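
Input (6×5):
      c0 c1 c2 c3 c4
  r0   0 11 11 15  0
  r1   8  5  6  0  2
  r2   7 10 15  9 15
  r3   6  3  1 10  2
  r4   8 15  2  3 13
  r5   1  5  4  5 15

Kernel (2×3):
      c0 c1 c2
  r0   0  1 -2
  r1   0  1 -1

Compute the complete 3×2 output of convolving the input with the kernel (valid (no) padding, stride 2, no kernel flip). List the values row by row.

Output[0,0]: The receptive field on the input at this output position is [0 11 11 / 8 5 6]. Elementwise product with the kernel and sum: 11·1 + 11·-2 + 5·1 + 6·-1.
Output[0,1]: The receptive field on the input at this output position is [11 15 0 / 6 0 2]. Elementwise product with the kernel and sum: 15·1 + 0·-2 + 0·1 + 2·-1.

-12 13
-18 -13
12 -33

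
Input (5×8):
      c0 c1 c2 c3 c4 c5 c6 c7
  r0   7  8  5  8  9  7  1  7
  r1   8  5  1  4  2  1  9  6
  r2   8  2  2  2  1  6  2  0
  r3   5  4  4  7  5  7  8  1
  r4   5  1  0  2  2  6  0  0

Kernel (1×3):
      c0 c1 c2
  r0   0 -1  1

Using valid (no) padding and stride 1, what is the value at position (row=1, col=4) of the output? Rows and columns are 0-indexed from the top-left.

8

The receptive field on the input at this output position is [2 1 9]. Elementwise product with the kernel and sum: 1·-1 + 9·1.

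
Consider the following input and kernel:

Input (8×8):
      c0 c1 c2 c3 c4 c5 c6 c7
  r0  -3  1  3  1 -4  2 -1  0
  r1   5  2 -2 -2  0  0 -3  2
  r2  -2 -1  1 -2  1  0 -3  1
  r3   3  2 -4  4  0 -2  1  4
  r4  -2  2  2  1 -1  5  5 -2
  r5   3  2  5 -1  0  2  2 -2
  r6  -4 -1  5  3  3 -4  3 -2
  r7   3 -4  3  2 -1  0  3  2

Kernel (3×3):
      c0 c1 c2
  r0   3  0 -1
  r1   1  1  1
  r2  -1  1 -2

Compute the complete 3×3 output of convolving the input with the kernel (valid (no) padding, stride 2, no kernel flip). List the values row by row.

-8 4 -9
-6 3 1
-5 3 -17

Output[0,0]: The receptive field on the input at this output position is [-3 1 3 / 5 2 -2 / -2 -1 1]. Elementwise product with the kernel and sum: -3·3 + 3·-1 + 5·1 + 2·1 + -2·1 + -2·-1 + -1·1 + 1·-2.
Output[0,1]: The receptive field on the input at this output position is [3 1 -4 / -2 -2 0 / 1 -2 1]. Elementwise product with the kernel and sum: 3·3 + -4·-1 + -2·1 + -2·1 + 0·1 + 1·-1 + -2·1 + 1·-2.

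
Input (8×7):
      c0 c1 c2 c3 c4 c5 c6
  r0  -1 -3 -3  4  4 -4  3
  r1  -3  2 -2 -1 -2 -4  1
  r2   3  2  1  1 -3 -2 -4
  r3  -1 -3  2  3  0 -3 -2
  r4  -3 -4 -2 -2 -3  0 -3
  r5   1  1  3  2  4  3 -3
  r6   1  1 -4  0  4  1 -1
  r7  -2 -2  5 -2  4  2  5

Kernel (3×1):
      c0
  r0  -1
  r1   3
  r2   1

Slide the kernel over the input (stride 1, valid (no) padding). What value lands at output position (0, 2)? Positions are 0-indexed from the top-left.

The receptive field on the input at this output position is [-3 / -2 / 1]. Elementwise product with the kernel and sum: -3·-1 + -2·3 + 1·1.

-2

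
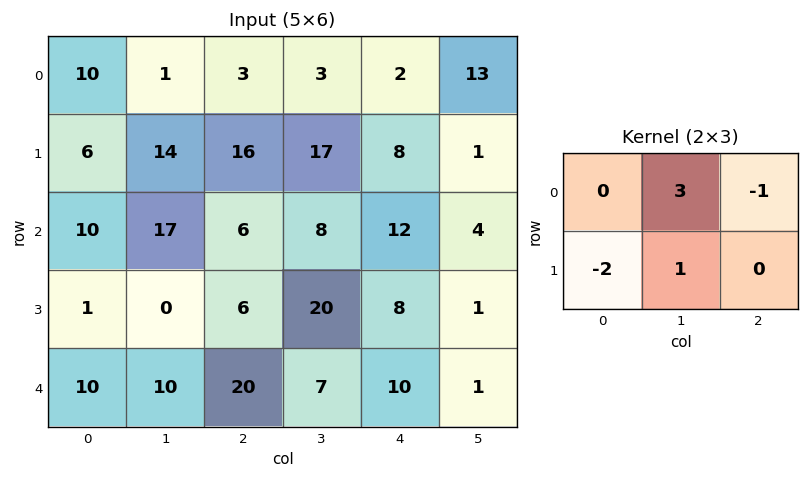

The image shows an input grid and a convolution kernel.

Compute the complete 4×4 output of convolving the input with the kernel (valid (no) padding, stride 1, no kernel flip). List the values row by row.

Output[0,0]: The receptive field on the input at this output position is [10 1 3 / 6 14 16]. Elementwise product with the kernel and sum: 1·3 + 3·-1 + 6·-2 + 14·1.

2 -6 -8 -33
23 3 39 19
43 16 20 0
-16 -2 19 19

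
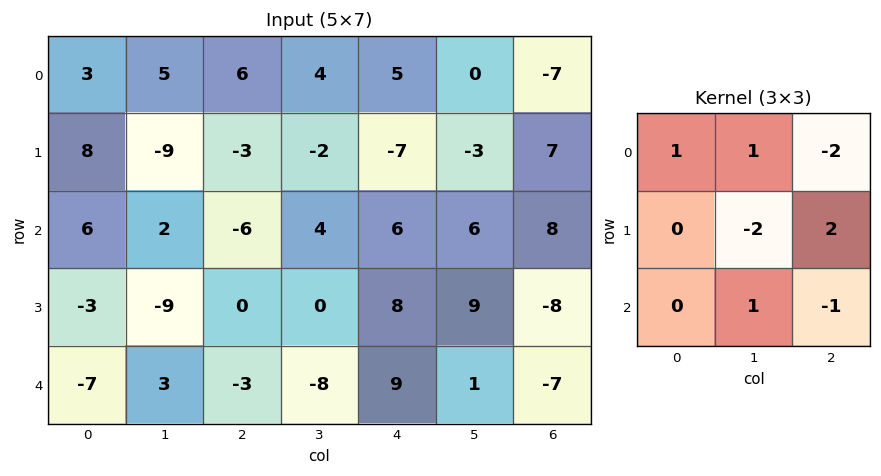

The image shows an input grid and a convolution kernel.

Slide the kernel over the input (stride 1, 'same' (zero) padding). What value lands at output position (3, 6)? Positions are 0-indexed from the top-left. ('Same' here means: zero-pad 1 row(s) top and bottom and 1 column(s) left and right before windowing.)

The receptive field on the zero-padded input at this output position is [6 8 0 / 9 -8 0 / 1 -7 0]. Elementwise product with the kernel and sum: 6·1 + 8·1 + 0·-2 + -8·-2 + 0·2 + -7·1 + 0·-1.

23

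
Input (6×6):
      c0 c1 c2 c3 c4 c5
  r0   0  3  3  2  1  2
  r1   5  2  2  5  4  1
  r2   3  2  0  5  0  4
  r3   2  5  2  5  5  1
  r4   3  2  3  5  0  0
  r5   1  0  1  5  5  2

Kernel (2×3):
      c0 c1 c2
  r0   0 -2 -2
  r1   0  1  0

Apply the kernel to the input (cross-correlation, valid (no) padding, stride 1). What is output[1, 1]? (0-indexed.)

-14

The receptive field on the input at this output position is [2 2 5 / 2 0 5]. Elementwise product with the kernel and sum: 2·-2 + 5·-2 + 0·1.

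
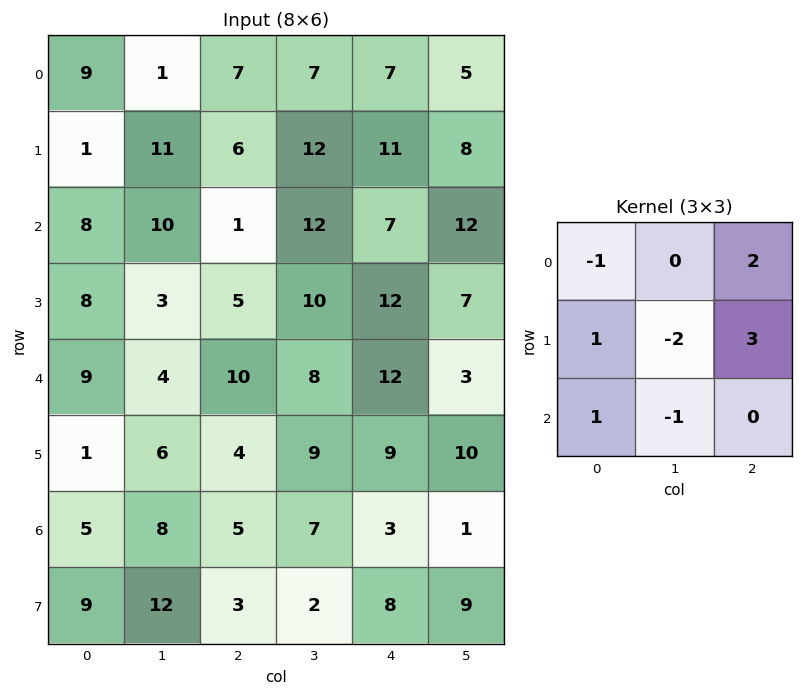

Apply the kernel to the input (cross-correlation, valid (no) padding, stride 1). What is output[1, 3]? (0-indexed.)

36

The receptive field on the input at this output position is [12 11 8 / 12 7 12 / 10 12 7]. Elementwise product with the kernel and sum: 12·-1 + 8·2 + 12·1 + 7·-2 + 12·3 + 10·1 + 12·-1.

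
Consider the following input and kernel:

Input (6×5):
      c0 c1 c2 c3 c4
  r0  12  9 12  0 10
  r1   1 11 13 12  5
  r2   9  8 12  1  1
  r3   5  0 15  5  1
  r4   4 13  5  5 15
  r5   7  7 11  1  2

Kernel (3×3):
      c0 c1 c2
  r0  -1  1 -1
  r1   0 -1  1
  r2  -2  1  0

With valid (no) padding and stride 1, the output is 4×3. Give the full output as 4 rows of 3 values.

Output[0,0]: The receptive field on the input at this output position is [12 9 12 / 1 11 13 / 9 8 12]. Elementwise product with the kernel and sum: 12·-1 + 9·1 + 12·-1 + 11·-1 + 13·1 + 9·-2 + 8·1.
Output[0,1]: The receptive field on the input at this output position is [9 12 0 / 11 13 12 / 8 12 1]. Elementwise product with the kernel and sum: 9·-1 + 12·1 + 0·-1 + 13·-1 + 12·1 + 8·-2 + 12·1.

-23 -2 -52
-9 -6 -31
7 -28 -21
-35 7 -22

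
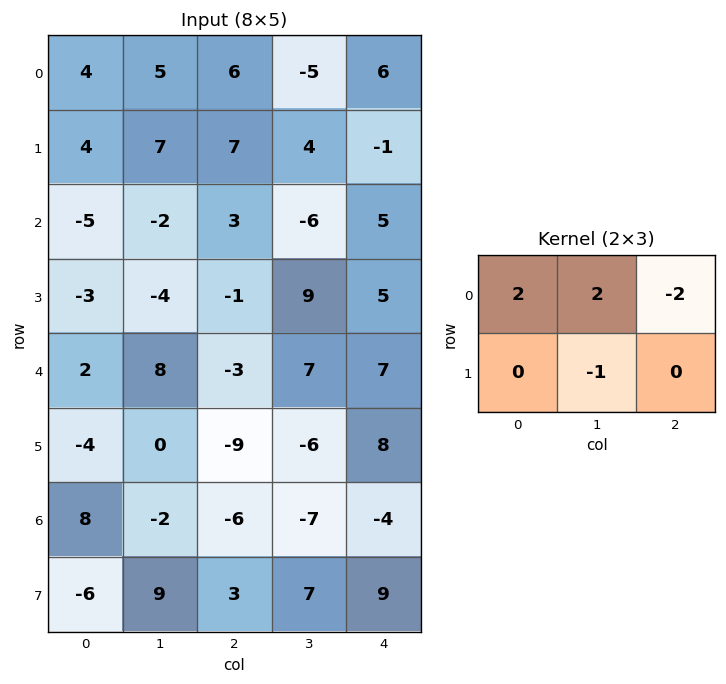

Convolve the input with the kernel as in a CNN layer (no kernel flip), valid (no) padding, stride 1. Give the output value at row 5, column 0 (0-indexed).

The receptive field on the input at this output position is [-4 0 -9 / 8 -2 -6]. Elementwise product with the kernel and sum: -4·2 + 0·2 + -9·-2 + -2·-1.

12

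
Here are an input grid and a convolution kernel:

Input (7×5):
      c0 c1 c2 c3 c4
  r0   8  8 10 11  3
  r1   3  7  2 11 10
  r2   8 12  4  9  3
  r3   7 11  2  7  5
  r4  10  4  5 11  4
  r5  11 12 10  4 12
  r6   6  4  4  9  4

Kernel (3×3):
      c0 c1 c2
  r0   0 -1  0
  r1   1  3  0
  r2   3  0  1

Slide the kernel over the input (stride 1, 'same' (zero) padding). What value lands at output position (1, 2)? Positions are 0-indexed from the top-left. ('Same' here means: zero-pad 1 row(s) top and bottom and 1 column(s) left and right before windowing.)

The receptive field on the zero-padded input at this output position is [8 10 11 / 7 2 11 / 12 4 9]. Elementwise product with the kernel and sum: 10·-1 + 7·1 + 2·3 + 12·3 + 9·1.

48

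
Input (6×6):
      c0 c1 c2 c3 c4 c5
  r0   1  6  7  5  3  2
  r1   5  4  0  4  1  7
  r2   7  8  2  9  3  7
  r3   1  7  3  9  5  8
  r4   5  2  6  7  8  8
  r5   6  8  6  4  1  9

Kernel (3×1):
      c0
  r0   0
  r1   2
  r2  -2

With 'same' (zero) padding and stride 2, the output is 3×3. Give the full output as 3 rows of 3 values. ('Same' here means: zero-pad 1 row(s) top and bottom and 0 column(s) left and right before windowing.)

-8 14 4
12 -2 -4
-2 0 14

Output[0,0]: The receptive field on the zero-padded input at this output position is [0 / 1 / 5]. Elementwise product with the kernel and sum: 1·2 + 5·-2.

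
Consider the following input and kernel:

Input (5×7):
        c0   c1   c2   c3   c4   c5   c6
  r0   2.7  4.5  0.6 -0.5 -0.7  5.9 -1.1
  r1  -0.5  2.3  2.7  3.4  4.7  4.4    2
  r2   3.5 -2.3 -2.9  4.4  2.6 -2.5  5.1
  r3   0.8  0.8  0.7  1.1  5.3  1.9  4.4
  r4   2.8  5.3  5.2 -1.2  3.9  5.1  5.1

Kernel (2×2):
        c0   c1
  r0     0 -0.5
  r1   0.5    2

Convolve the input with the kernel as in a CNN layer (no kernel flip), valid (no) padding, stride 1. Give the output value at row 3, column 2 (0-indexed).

-0.35

The receptive field on the input at this output position is [0.7 1.1 / 5.2 -1.2]. Elementwise product with the kernel and sum: 1.1·-0.5 + 5.2·0.5 + -1.2·2.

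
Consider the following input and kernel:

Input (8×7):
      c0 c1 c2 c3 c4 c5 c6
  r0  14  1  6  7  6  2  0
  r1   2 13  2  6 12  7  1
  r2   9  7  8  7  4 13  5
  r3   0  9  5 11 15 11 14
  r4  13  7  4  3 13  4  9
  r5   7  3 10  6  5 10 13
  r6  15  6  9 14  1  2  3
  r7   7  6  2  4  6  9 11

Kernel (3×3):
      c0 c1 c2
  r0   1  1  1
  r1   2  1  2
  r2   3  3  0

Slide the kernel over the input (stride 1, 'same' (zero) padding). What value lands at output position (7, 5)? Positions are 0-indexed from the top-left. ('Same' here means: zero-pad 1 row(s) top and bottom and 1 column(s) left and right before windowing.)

The receptive field on the zero-padded input at this output position is [1 2 3 / 6 9 11 / 0 0 0]. Elementwise product with the kernel and sum: 1·1 + 2·1 + 3·1 + 6·2 + 9·1 + 11·2 + 0·3 + 0·3.

49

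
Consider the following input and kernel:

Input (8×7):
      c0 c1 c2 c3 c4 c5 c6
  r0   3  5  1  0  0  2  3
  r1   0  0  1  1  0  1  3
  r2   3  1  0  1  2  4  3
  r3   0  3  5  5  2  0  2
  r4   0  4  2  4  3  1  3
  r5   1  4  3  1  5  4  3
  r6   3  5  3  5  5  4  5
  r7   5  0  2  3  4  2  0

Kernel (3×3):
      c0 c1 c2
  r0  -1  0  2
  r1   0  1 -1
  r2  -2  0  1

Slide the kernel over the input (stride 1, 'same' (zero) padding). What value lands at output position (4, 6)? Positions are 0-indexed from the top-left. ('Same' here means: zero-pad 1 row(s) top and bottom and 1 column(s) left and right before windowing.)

-5

The receptive field on the zero-padded input at this output position is [0 2 0 / 1 3 0 / 4 3 0]. Elementwise product with the kernel and sum: 0·-1 + 0·2 + 3·1 + 0·-1 + 4·-2 + 0·1.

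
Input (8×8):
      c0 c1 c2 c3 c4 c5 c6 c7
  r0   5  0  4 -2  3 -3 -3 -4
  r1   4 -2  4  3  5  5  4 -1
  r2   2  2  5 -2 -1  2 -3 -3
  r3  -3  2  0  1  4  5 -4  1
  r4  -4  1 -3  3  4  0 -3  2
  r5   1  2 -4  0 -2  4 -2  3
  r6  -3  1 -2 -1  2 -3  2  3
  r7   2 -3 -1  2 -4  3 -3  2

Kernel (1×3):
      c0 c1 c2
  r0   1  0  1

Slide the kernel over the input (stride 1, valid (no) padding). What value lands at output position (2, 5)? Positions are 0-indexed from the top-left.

The receptive field on the input at this output position is [2 -3 -3]. Elementwise product with the kernel and sum: 2·1 + -3·1.

-1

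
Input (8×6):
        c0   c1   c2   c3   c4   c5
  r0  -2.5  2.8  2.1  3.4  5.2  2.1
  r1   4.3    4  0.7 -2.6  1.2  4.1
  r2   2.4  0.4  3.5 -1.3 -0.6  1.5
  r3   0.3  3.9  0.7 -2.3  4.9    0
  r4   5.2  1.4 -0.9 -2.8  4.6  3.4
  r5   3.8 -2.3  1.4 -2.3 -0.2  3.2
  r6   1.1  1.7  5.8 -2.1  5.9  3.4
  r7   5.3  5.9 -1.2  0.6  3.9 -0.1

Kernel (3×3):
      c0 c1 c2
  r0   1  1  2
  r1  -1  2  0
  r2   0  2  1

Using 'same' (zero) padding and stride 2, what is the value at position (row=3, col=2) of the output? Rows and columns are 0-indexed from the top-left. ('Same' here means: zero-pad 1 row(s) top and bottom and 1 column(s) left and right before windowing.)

25.5

The receptive field on the zero-padded input at this output position is [-2.3 -0.2 3.2 / -2.1 5.9 3.4 / 0.6 3.9 -0.1]. Elementwise product with the kernel and sum: -2.3·1 + -0.2·1 + 3.2·2 + -2.1·-1 + 5.9·2 + 3.9·2 + -0.1·1.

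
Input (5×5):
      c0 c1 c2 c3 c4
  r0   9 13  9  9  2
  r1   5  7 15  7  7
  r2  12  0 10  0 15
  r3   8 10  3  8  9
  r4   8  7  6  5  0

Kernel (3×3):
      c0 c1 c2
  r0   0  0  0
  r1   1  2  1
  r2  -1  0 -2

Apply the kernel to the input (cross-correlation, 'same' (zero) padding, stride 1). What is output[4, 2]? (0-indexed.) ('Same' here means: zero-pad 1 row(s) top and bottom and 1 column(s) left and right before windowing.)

24

The receptive field on the zero-padded input at this output position is [10 3 8 / 7 6 5 / 0 0 0]. Elementwise product with the kernel and sum: 7·1 + 6·2 + 5·1 + 0·-1 + 0·-2.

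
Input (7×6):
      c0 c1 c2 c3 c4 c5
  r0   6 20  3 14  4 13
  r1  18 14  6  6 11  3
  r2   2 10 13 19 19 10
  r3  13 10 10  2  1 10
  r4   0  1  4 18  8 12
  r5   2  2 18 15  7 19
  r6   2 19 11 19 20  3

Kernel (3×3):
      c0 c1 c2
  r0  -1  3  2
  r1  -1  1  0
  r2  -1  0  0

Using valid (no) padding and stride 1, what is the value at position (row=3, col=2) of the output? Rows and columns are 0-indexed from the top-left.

-6

The receptive field on the input at this output position is [10 2 1 / 4 18 8 / 18 15 7]. Elementwise product with the kernel and sum: 10·-1 + 2·3 + 1·2 + 4·-1 + 18·1 + 18·-1.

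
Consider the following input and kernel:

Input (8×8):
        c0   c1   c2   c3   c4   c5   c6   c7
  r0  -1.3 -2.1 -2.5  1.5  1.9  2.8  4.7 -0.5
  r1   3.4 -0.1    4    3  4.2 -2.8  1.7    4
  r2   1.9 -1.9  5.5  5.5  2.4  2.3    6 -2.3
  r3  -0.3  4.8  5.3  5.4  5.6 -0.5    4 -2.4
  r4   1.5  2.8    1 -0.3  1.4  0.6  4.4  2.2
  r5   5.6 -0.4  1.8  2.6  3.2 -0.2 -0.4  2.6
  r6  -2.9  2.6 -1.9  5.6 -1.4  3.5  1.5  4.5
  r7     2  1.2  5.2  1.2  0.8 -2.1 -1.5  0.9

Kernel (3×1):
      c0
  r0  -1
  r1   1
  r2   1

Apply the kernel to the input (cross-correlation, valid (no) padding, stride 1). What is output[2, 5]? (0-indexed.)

The receptive field on the input at this output position is [2.3 / -0.5 / 0.6]. Elementwise product with the kernel and sum: 2.3·-1 + -0.5·1 + 0.6·1.

-2.2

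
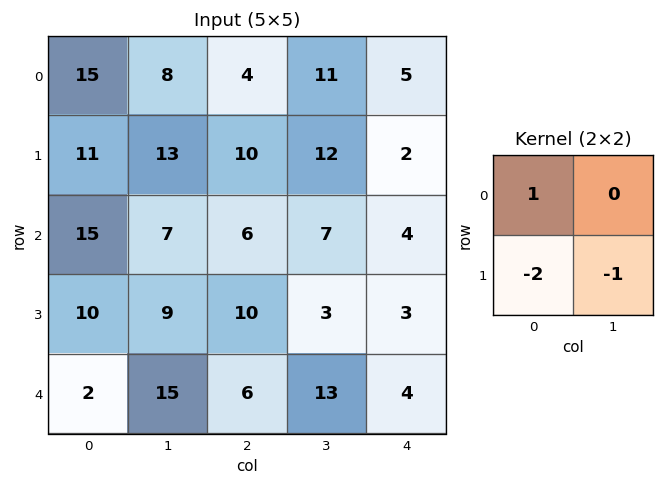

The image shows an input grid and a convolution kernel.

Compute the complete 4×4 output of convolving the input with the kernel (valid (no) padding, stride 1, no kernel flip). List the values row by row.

Output[0,0]: The receptive field on the input at this output position is [15 8 / 11 13]. Elementwise product with the kernel and sum: 15·1 + 11·-2 + 13·-1.

-20 -28 -28 -15
-26 -7 -9 -6
-14 -21 -17 -2
-9 -27 -15 -27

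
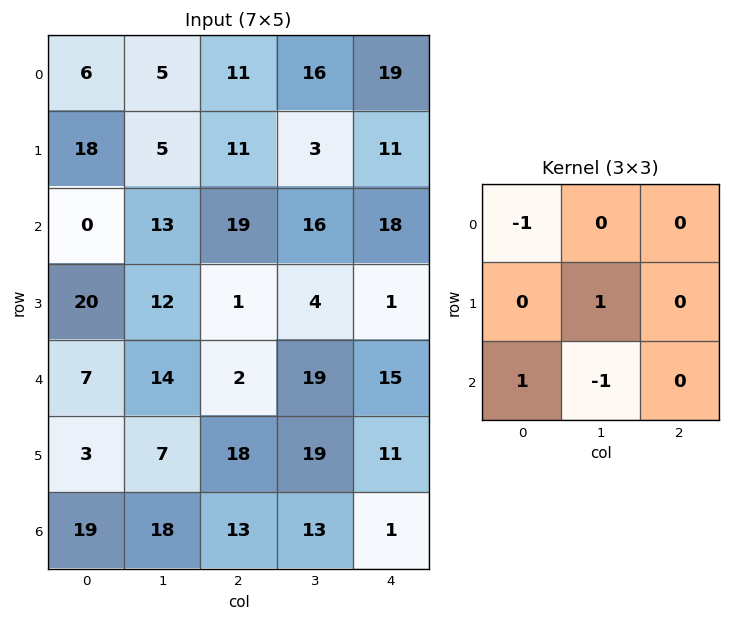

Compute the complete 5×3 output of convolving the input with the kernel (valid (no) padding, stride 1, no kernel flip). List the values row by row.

Output[0,0]: The receptive field on the input at this output position is [6 5 11 / 18 5 11 / 0 13 19]. Elementwise product with the kernel and sum: 6·-1 + 5·1 + 0·1 + 13·-1.

-14 0 -5
3 25 2
5 0 -32
-10 -21 17
1 9 17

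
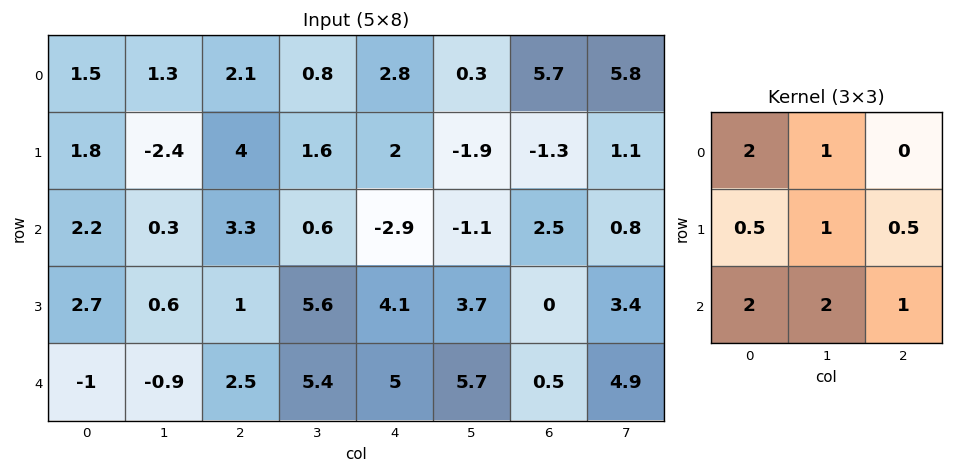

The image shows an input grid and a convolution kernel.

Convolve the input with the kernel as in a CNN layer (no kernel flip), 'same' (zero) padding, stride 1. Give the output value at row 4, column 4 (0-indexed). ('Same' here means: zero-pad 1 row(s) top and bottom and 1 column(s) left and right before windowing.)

The receptive field on the zero-padded input at this output position is [5.6 4.1 3.7 / 5.4 5 5.7 / 0 0 0]. Elementwise product with the kernel and sum: 5.6·2 + 4.1·1 + 5.4·0.5 + 5·1 + 5.7·0.5 + 0·2 + 0·2 + 0·1.

25.85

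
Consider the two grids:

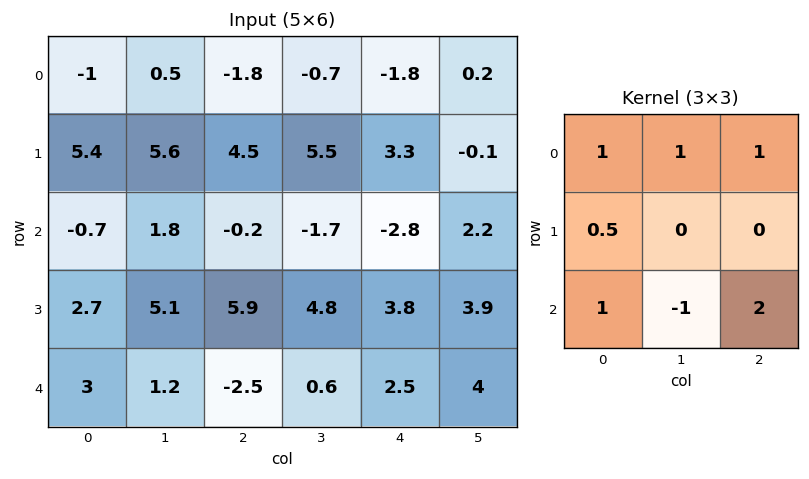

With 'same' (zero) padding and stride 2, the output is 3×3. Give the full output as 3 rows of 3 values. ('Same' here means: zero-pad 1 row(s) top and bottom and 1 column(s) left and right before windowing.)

Output[0,0]: The receptive field on the zero-padded input at this output position is [0 0 0 / 0 -1 0.5 / 0 5.4 5.6]. Elementwise product with the kernel and sum: 0·1 + 0·1 + 0·1 + 0·0.5 + 0·1 + 5.4·-1 + 5.6·2.
Output[0,1]: The receptive field on the zero-padded input at this output position is [0 0 0 / 0.5 -1.8 -0.7 / 5.6 4.5 5.5]. Elementwise product with the kernel and sum: 0·1 + 0·1 + 0·1 + 0.5·0.5 + 5.6·1 + 4.5·-1 + 5.5·2.

5.8 12.35 1.65
18.5 25.3 16.65
7.8 16.4 12.8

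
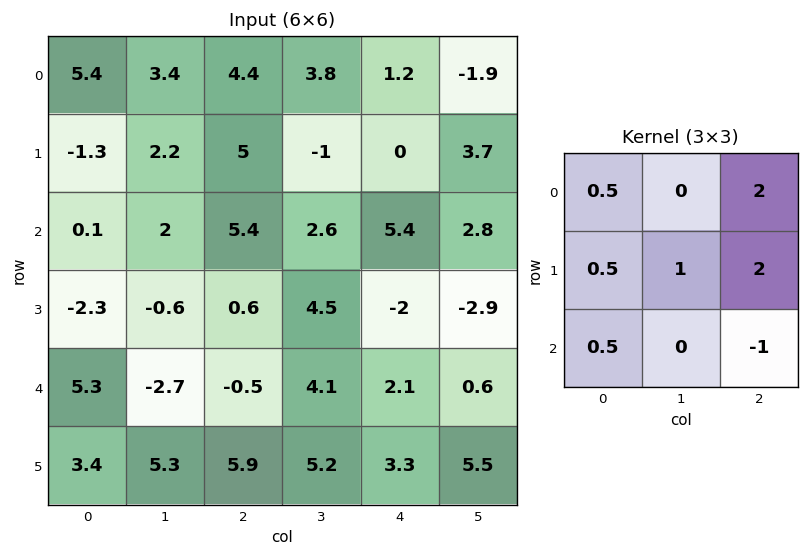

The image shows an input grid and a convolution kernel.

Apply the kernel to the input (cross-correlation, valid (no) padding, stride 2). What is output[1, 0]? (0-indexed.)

13.45

The receptive field on the input at this output position is [0.1 2 5.4 / -2.3 -0.6 0.6 / 5.3 -2.7 -0.5]. Elementwise product with the kernel and sum: 0.1·0.5 + 5.4·2 + -2.3·0.5 + -0.6·1 + 0.6·2 + 5.3·0.5 + -0.5·-1.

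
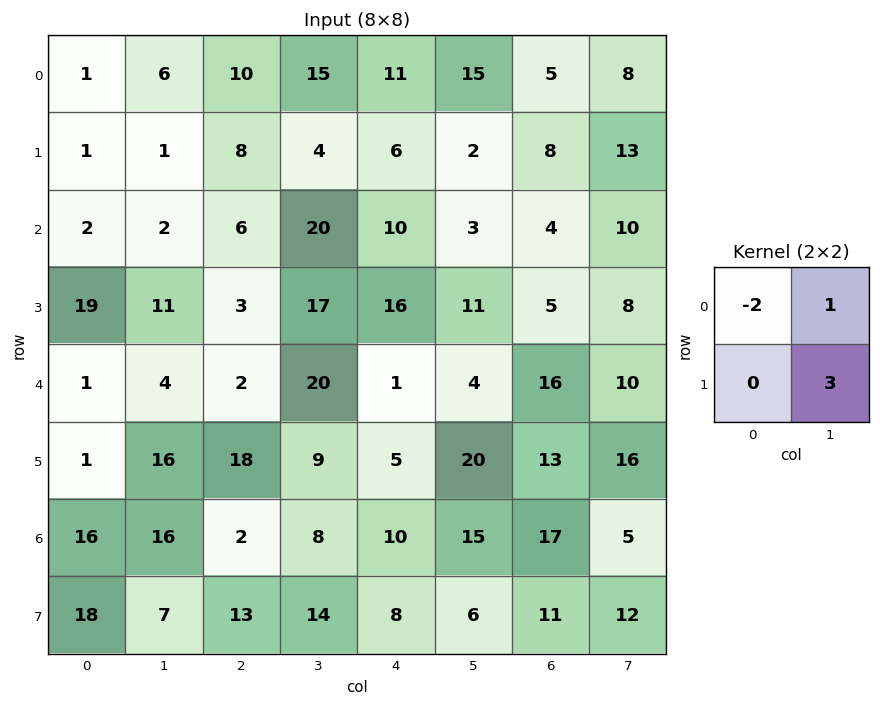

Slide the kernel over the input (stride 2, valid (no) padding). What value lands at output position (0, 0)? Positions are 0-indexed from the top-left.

The receptive field on the input at this output position is [1 6 / 1 1]. Elementwise product with the kernel and sum: 1·-2 + 6·1 + 1·3.

7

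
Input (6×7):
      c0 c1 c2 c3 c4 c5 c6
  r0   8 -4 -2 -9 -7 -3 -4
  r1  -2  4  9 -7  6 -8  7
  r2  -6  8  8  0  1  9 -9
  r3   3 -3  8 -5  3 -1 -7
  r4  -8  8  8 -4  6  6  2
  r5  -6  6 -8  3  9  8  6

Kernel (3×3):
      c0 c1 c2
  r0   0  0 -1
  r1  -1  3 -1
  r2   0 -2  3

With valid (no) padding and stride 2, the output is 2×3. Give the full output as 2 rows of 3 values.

Output[0,0]: The receptive field on the input at this output position is [8 -4 -2 / -2 4 9 / -6 8 8]. Elementwise product with the kernel and sum: -2·-1 + -2·-1 + 4·3 + 9·-1 + 8·-2 + 8·3.
Output[0,1]: The receptive field on the input at this output position is [-2 -9 -7 / 9 -7 6 / 8 0 1]. Elementwise product with the kernel and sum: -7·-1 + 9·-1 + -7·3 + 6·-1 + 0·-2 + 1·3.

15 -26 -78
-20 -1 4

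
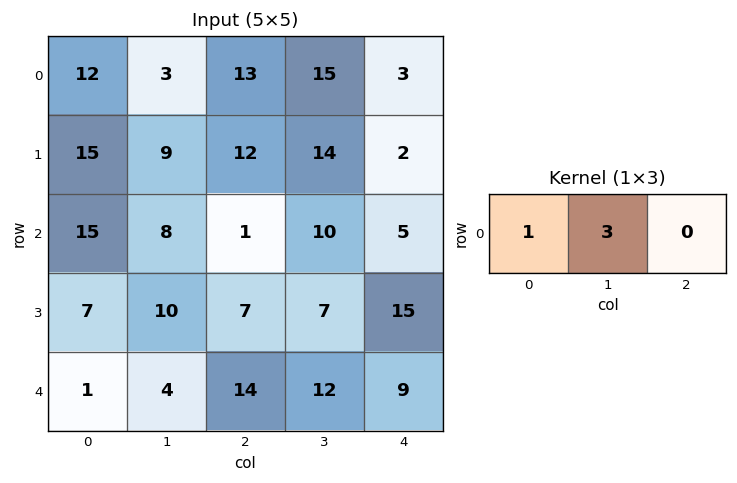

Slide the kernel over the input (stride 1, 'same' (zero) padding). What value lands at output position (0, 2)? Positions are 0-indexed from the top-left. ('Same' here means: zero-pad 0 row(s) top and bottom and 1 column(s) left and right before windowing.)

42

The receptive field on the zero-padded input at this output position is [3 13 15]. Elementwise product with the kernel and sum: 3·1 + 13·3.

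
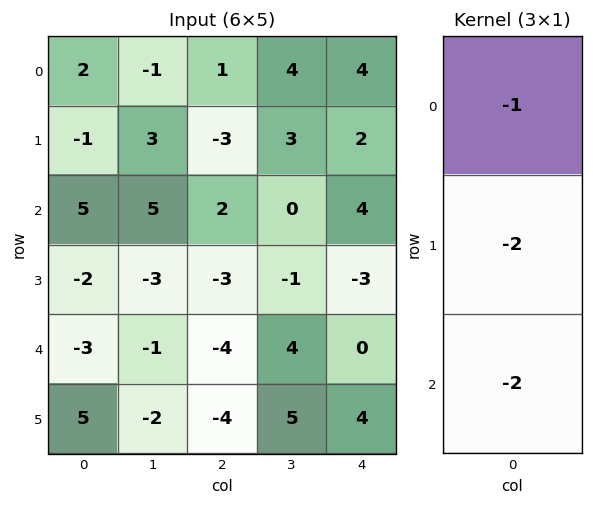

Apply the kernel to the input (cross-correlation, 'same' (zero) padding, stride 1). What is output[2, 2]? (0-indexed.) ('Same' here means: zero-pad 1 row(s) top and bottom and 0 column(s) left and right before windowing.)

5

The receptive field on the zero-padded input at this output position is [-3 / 2 / -3]. Elementwise product with the kernel and sum: -3·-1 + 2·-2 + -3·-2.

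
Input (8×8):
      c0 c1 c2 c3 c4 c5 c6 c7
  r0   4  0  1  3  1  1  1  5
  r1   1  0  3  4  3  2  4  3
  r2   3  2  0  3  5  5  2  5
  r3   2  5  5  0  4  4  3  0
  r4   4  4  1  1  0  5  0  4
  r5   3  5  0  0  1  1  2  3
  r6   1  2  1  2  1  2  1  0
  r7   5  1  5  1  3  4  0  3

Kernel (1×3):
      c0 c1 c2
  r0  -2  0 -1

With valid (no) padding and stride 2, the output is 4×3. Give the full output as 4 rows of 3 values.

Output[0,0]: The receptive field on the input at this output position is [4 0 1]. Elementwise product with the kernel and sum: 4·-2 + 1·-1.
Output[0,1]: The receptive field on the input at this output position is [1 3 1]. Elementwise product with the kernel and sum: 1·-2 + 1·-1.

-9 -3 -3
-6 -5 -12
-9 -2 0
-3 -3 -3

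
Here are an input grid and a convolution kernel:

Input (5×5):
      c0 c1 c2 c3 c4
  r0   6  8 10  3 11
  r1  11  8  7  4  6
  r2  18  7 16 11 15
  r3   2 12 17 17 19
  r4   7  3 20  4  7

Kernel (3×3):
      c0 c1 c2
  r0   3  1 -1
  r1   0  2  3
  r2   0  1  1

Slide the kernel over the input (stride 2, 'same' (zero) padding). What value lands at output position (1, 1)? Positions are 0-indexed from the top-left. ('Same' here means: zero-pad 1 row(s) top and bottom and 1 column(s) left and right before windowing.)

126

The receptive field on the zero-padded input at this output position is [8 7 4 / 7 16 11 / 12 17 17]. Elementwise product with the kernel and sum: 8·3 + 7·1 + 4·-1 + 16·2 + 11·3 + 17·1 + 17·1.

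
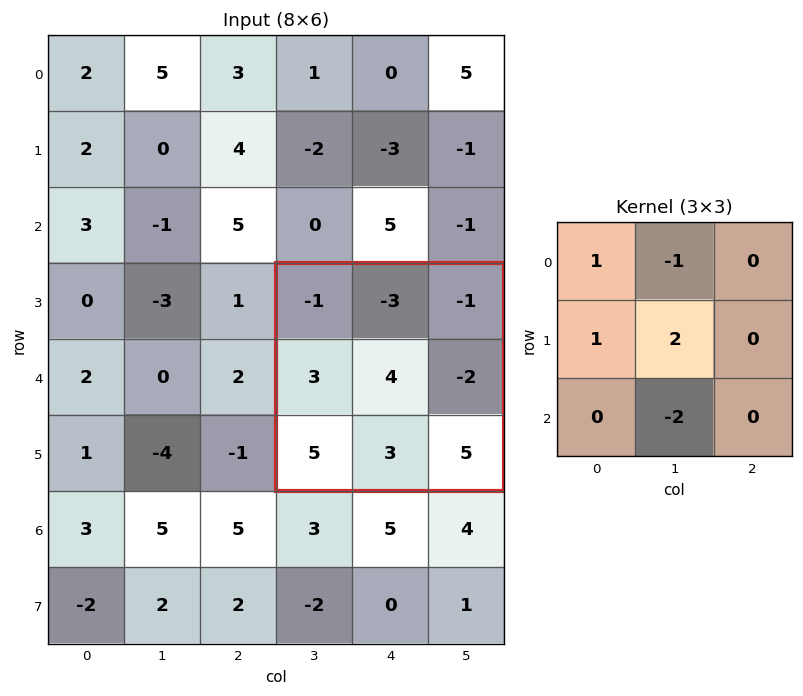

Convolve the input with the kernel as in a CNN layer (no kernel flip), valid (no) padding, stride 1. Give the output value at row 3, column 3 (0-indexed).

The receptive field on the input at this output position is [-1 -3 -1 / 3 4 -2 / 5 3 5]. Elementwise product with the kernel and sum: -1·1 + -3·-1 + 3·1 + 4·2 + 3·-2.

7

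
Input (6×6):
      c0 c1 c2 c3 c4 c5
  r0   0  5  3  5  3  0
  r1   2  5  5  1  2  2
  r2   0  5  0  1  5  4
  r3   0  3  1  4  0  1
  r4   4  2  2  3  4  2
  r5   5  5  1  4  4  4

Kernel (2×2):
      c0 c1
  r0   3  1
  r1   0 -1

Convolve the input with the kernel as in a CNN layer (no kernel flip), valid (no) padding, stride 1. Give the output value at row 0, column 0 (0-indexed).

The receptive field on the input at this output position is [0 5 / 2 5]. Elementwise product with the kernel and sum: 0·3 + 5·1 + 5·-1.

0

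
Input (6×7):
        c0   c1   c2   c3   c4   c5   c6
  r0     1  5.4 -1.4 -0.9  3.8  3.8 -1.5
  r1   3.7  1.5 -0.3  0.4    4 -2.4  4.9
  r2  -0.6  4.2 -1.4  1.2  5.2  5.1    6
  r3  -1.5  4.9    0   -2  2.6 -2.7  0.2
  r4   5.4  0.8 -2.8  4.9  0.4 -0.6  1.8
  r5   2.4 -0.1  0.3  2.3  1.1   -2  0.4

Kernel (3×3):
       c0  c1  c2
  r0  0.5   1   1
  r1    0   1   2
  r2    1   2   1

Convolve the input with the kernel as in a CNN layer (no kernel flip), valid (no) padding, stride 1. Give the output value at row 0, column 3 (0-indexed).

The receptive field on the input at this output position is [-0.9 3.8 3.8 / 0.4 4 -2.4 / 1.2 5.2 5.1]. Elementwise product with the kernel and sum: -0.9·0.5 + 3.8·1 + 3.8·1 + 4·1 + -2.4·2 + 1.2·1 + 5.2·2 + 5.1·1.

23.05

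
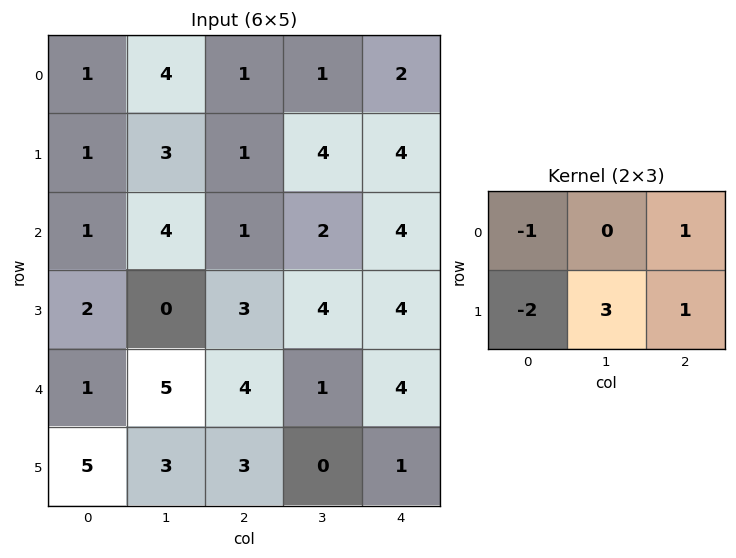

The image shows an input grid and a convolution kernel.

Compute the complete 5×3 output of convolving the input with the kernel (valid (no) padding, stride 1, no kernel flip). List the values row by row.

8 -2 15
11 -2 11
-1 11 13
18 7 0
5 -1 -5

Output[0,0]: The receptive field on the input at this output position is [1 4 1 / 1 3 1]. Elementwise product with the kernel and sum: 1·-1 + 1·1 + 1·-2 + 3·3 + 1·1.
Output[0,1]: The receptive field on the input at this output position is [4 1 1 / 3 1 4]. Elementwise product with the kernel and sum: 4·-1 + 1·1 + 3·-2 + 1·3 + 4·1.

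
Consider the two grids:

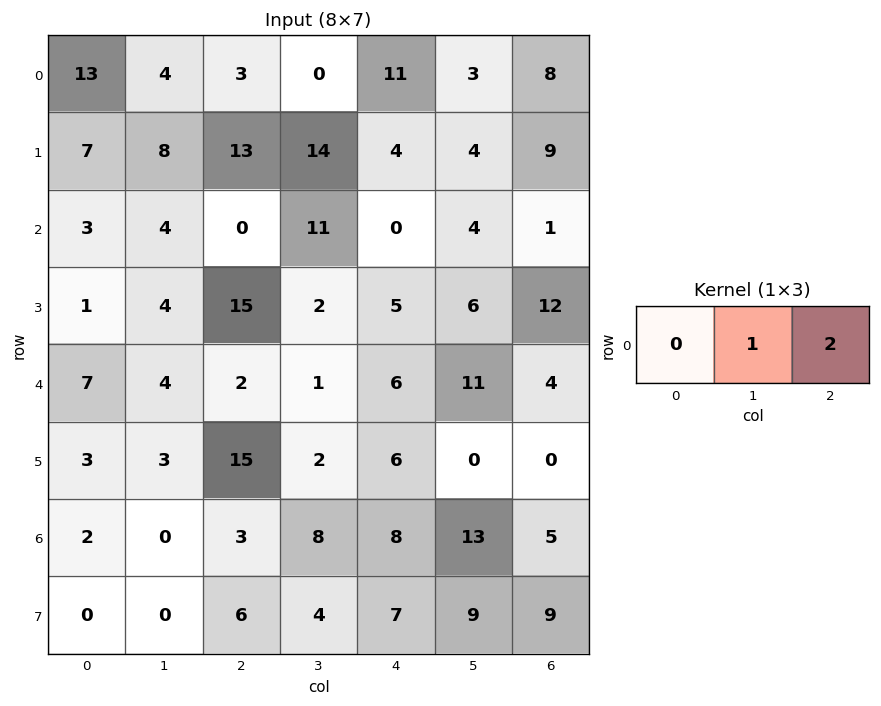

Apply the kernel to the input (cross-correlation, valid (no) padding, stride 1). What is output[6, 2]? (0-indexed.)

The receptive field on the input at this output position is [3 8 8]. Elementwise product with the kernel and sum: 8·1 + 8·2.

24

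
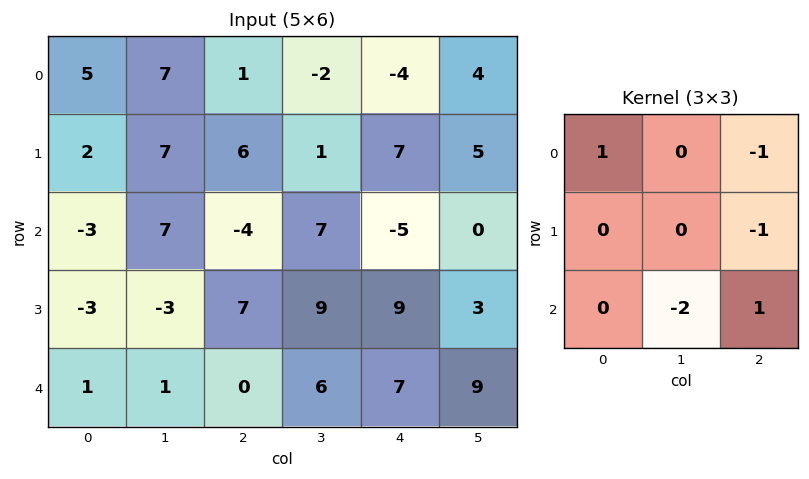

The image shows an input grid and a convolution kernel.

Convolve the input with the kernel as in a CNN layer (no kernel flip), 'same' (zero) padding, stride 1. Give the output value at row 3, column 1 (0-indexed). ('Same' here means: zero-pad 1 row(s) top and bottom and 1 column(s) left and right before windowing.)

-8

The receptive field on the zero-padded input at this output position is [-3 7 -4 / -3 -3 7 / 1 1 0]. Elementwise product with the kernel and sum: -3·1 + -4·-1 + 7·-1 + 1·-2 + 0·1.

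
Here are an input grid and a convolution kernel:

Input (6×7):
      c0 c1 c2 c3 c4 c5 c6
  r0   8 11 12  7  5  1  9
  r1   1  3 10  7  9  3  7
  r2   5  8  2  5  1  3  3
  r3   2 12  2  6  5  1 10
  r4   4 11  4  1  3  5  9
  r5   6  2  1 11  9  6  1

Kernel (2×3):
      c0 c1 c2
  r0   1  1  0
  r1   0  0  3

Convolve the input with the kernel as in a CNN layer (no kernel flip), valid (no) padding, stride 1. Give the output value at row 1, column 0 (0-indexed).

The receptive field on the input at this output position is [1 3 10 / 5 8 2]. Elementwise product with the kernel and sum: 1·1 + 3·1 + 2·3.

10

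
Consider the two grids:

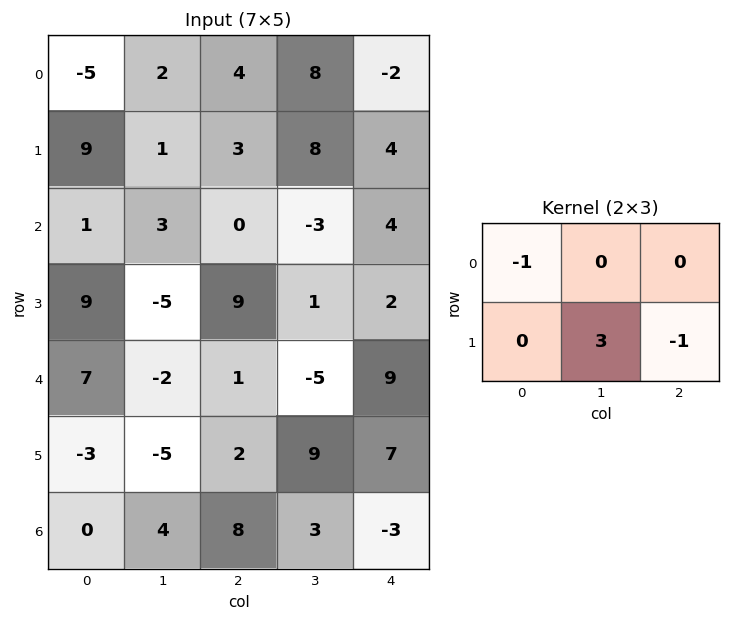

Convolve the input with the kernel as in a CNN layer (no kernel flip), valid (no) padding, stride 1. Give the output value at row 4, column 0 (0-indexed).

-24

The receptive field on the input at this output position is [7 -2 1 / -3 -5 2]. Elementwise product with the kernel and sum: 7·-1 + -5·3 + 2·-1.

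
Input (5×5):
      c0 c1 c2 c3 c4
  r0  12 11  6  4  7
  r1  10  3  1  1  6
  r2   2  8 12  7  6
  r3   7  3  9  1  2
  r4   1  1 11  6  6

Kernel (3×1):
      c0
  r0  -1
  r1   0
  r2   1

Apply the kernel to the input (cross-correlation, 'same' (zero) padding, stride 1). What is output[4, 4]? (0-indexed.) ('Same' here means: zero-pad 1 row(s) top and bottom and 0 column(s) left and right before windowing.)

-2

The receptive field on the zero-padded input at this output position is [2 / 6 / 0]. Elementwise product with the kernel and sum: 2·-1 + 0·1.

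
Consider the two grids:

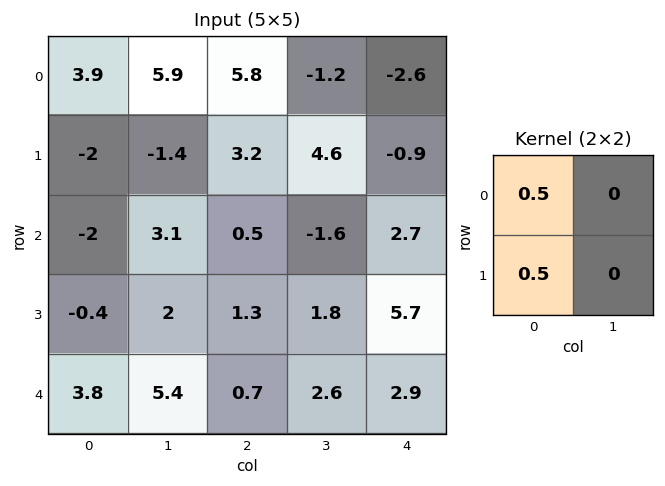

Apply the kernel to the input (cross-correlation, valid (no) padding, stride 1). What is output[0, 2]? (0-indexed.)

4.5

The receptive field on the input at this output position is [5.8 -1.2 / 3.2 4.6]. Elementwise product with the kernel and sum: 5.8·0.5 + 3.2·0.5.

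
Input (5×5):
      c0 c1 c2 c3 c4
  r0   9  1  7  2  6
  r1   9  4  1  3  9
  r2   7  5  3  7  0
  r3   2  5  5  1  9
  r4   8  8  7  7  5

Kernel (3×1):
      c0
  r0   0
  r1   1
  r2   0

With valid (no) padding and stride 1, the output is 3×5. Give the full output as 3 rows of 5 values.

Output[0,0]: The receptive field on the input at this output position is [9 / 9 / 7]. Elementwise product with the kernel and sum: 9·1.
Output[0,1]: The receptive field on the input at this output position is [1 / 4 / 5]. Elementwise product with the kernel and sum: 4·1.

9 4 1 3 9
7 5 3 7 0
2 5 5 1 9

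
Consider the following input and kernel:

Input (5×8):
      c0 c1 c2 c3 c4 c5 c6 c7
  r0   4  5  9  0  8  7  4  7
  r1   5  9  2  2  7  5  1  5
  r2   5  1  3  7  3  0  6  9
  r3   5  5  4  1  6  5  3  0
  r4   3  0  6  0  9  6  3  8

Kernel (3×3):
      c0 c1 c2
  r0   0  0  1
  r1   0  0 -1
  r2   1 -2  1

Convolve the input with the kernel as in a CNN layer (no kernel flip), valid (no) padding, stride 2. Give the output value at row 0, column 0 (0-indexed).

13

The receptive field on the input at this output position is [4 5 9 / 5 9 2 / 5 1 3]. Elementwise product with the kernel and sum: 9·1 + 2·-1 + 5·1 + 1·-2 + 3·1.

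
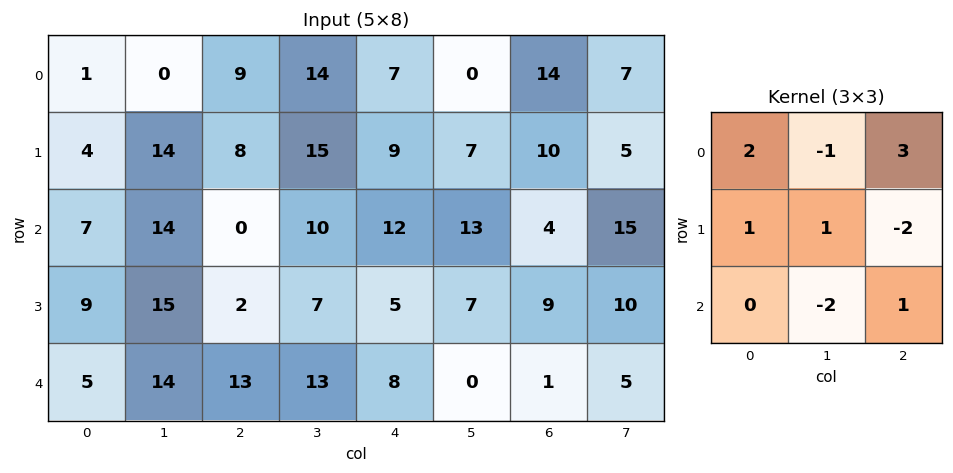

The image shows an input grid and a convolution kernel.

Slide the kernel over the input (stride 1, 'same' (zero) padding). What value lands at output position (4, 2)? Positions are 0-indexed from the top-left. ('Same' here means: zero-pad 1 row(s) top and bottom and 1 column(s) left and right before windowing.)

The receptive field on the zero-padded input at this output position is [15 2 7 / 14 13 13 / 0 0 0]. Elementwise product with the kernel and sum: 15·2 + 2·-1 + 7·3 + 14·1 + 13·1 + 13·-2 + 0·-2 + 0·1.

50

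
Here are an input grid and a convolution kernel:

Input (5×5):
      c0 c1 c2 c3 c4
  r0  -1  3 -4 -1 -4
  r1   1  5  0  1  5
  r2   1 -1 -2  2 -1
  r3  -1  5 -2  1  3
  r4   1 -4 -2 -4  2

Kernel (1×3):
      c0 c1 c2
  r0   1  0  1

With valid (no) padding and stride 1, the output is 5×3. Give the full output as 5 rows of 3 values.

Output[0,0]: The receptive field on the input at this output position is [-1 3 -4]. Elementwise product with the kernel and sum: -1·1 + -4·1.

-5 2 -8
1 6 5
-1 1 -3
-3 6 1
-1 -8 0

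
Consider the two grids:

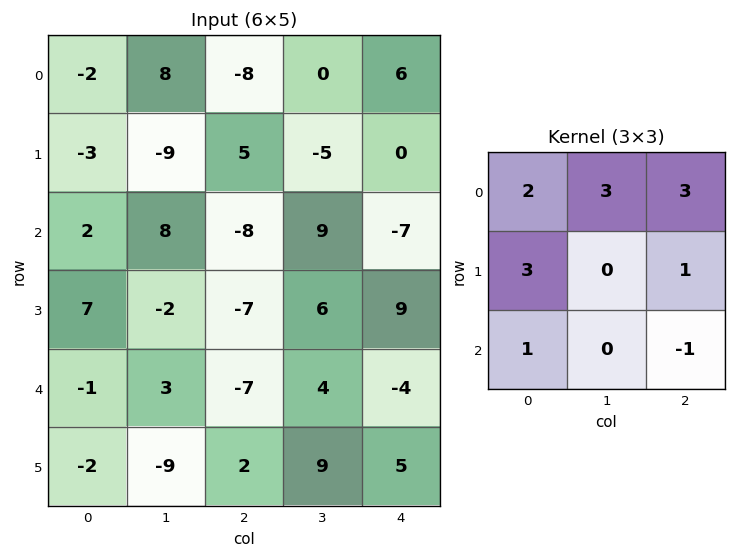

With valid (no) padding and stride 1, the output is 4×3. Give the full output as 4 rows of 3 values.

2 -41 16
-6 7 -52
24 18 -25
-27 -12 3

Output[0,0]: The receptive field on the input at this output position is [-2 8 -8 / -3 -9 5 / 2 8 -8]. Elementwise product with the kernel and sum: -2·2 + 8·3 + -8·3 + -3·3 + 5·1 + 2·1 + -8·-1.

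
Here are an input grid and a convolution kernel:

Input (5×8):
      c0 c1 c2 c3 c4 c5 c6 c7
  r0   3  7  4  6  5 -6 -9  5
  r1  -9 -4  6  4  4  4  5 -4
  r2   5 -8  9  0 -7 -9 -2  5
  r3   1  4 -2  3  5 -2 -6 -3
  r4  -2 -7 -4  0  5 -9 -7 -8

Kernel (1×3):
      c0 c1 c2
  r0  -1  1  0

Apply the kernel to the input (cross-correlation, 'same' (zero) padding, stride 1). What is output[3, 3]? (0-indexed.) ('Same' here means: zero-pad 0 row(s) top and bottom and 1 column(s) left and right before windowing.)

5

The receptive field on the zero-padded input at this output position is [-2 3 5]. Elementwise product with the kernel and sum: -2·-1 + 3·1.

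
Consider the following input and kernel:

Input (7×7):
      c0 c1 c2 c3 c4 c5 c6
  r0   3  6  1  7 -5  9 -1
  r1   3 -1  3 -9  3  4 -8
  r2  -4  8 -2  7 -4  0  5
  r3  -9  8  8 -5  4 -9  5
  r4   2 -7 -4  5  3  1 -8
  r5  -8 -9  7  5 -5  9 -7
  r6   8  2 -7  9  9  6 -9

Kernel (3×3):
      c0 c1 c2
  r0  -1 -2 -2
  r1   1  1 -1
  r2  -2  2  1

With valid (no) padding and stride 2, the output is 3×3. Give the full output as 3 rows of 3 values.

4 0 17
-39 16 -28
-23 46 7

Output[0,0]: The receptive field on the input at this output position is [3 6 1 / 3 -1 3 / -4 8 -2]. Elementwise product with the kernel and sum: 3·-1 + 6·-2 + 1·-2 + 3·1 + -1·1 + 3·-1 + -4·-2 + 8·2 + -2·1.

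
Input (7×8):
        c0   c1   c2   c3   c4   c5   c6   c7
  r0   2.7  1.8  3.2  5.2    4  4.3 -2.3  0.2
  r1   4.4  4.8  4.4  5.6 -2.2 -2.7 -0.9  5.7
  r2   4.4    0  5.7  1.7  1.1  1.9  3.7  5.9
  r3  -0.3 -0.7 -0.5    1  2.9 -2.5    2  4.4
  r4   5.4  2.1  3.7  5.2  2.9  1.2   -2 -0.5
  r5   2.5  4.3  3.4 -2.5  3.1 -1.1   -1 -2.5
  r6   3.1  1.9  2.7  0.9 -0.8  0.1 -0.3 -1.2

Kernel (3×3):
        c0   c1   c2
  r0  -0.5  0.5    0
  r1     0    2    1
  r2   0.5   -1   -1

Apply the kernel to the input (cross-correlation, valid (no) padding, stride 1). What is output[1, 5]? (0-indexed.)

The receptive field on the input at this output position is [-2.7 -0.9 5.7 / 1.9 3.7 5.9 / -2.5 2 4.4]. Elementwise product with the kernel and sum: -2.7·-0.5 + -0.9·0.5 + 3.7·2 + 5.9·1 + -2.5·0.5 + 2·-1 + 4.4·-1.

6.55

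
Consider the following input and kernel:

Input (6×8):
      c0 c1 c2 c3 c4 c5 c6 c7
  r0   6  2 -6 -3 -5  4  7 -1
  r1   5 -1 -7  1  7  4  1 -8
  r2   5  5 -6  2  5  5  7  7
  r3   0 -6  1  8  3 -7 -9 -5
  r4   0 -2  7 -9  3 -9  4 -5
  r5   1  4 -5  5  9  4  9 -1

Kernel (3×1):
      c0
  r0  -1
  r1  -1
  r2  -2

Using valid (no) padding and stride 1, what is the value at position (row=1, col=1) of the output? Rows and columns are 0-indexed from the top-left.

The receptive field on the input at this output position is [-1 / 5 / -6]. Elementwise product with the kernel and sum: -1·-1 + 5·-1 + -6·-2.

8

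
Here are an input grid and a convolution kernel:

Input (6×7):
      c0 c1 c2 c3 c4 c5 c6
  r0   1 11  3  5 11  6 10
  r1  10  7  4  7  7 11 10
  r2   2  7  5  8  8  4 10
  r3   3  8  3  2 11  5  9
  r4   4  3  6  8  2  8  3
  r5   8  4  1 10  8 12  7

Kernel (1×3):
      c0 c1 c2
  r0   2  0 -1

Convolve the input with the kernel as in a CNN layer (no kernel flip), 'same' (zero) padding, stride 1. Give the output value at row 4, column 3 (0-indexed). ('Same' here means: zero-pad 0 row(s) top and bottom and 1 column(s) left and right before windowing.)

10

The receptive field on the zero-padded input at this output position is [6 8 2]. Elementwise product with the kernel and sum: 6·2 + 2·-1.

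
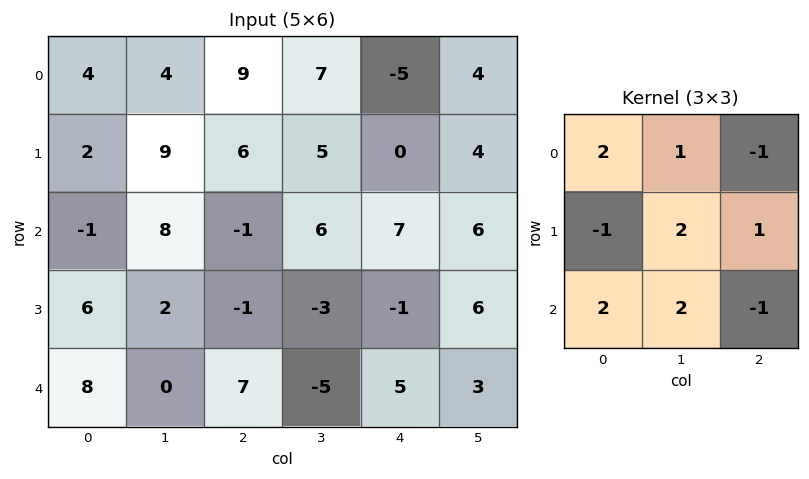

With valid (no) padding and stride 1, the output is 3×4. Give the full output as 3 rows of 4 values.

Output[0,0]: The receptive field on the input at this output position is [4 4 9 / 2 9 6 / -1 8 -1]. Elementwise product with the kernel and sum: 4·2 + 4·1 + 9·-1 + 2·-1 + 9·2 + 6·1 + -1·2 + 8·2 + -1·-1.

40 26 37 24
40 20 30 6
13 21 -10 17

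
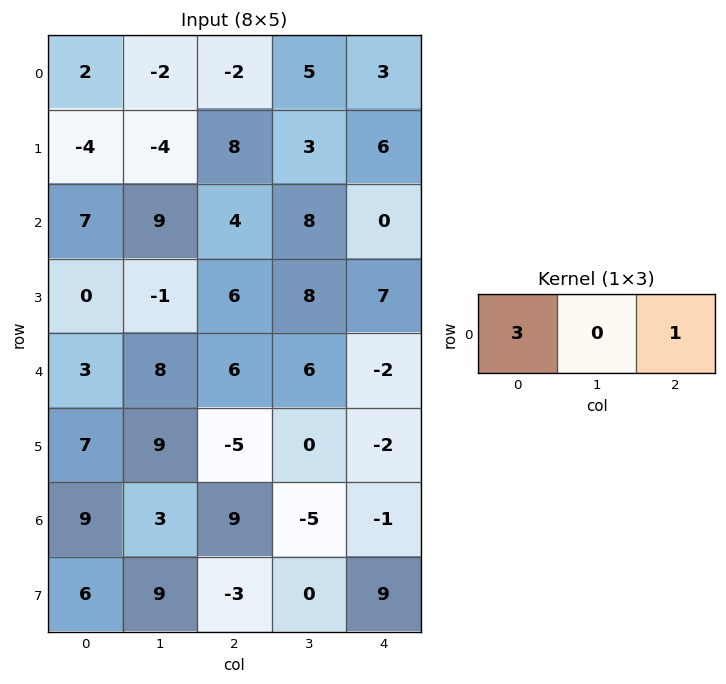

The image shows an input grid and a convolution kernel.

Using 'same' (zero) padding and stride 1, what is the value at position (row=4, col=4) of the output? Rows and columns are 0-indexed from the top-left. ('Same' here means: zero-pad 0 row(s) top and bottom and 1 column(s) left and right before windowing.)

18

The receptive field on the zero-padded input at this output position is [6 -2 0]. Elementwise product with the kernel and sum: 6·3 + 0·1.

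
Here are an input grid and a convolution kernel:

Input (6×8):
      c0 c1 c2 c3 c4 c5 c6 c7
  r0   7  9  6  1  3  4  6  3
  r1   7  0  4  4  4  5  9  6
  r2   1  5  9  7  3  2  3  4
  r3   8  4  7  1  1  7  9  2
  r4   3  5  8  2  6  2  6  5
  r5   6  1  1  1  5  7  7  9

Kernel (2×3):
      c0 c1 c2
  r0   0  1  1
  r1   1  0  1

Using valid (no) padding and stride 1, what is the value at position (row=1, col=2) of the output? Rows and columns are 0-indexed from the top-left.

The receptive field on the input at this output position is [4 4 4 / 9 7 3]. Elementwise product with the kernel and sum: 4·1 + 4·1 + 9·1 + 3·1.

20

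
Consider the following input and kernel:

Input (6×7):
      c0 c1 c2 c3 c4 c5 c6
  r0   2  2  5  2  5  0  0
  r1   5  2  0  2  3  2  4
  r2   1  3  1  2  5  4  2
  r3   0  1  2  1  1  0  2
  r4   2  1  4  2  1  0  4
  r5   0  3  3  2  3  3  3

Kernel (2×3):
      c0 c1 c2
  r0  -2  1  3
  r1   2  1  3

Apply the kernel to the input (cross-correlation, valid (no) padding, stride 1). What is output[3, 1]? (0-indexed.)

The receptive field on the input at this output position is [1 2 1 / 1 4 2]. Elementwise product with the kernel and sum: 1·-2 + 2·1 + 1·3 + 1·2 + 4·1 + 2·3.

15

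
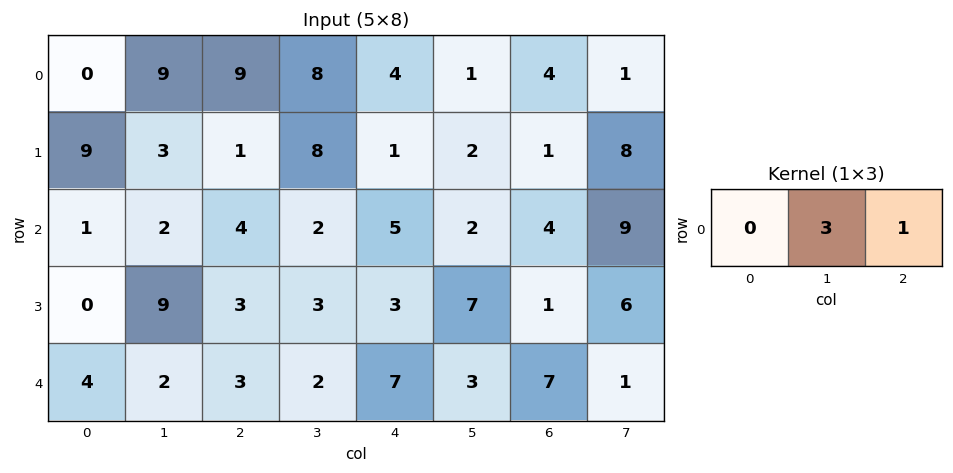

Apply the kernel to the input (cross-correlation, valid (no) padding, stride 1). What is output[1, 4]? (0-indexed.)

7

The receptive field on the input at this output position is [1 2 1]. Elementwise product with the kernel and sum: 2·3 + 1·1.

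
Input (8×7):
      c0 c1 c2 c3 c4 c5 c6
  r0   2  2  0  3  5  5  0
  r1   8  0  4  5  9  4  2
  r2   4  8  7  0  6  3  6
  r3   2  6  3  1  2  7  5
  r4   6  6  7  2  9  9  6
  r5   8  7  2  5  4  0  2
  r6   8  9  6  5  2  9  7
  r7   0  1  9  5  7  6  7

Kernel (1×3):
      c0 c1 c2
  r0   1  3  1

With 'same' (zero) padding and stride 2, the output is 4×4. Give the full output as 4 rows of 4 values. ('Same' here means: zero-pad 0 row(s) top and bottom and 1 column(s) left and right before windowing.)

Output[0,0]: The receptive field on the zero-padded input at this output position is [0 2 2]. Elementwise product with the kernel and sum: 0·1 + 2·3 + 2·1.

8 5 23 5
20 29 21 21
24 29 38 27
33 32 20 30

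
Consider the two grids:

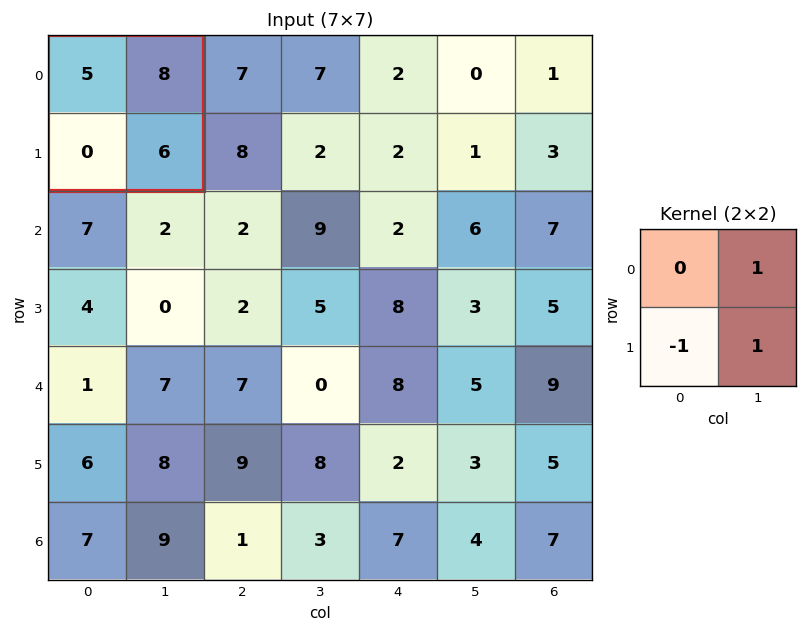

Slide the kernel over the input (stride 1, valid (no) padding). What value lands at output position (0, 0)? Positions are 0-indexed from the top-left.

The receptive field on the input at this output position is [5 8 / 0 6]. Elementwise product with the kernel and sum: 8·1 + 0·-1 + 6·1.

14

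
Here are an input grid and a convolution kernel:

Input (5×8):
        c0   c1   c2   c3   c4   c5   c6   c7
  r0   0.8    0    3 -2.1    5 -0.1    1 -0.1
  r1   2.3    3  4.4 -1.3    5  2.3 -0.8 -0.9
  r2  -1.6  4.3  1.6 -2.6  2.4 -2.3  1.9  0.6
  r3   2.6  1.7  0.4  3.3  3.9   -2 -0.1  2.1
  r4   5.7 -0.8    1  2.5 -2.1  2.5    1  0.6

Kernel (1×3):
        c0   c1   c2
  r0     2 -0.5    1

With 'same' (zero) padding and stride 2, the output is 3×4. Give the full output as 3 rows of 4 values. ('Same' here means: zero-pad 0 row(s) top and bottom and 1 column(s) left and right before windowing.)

Output[0,0]: The receptive field on the zero-padded input at this output position is [0 0.8 0]. Elementwise product with the kernel and sum: 0·2 + 0.8·-0.5 + 0·1.
Output[0,1]: The receptive field on the zero-padded input at this output position is [0 3 -2.1]. Elementwise product with the kernel and sum: 0·2 + 3·-0.5 + -2.1·1.

-0.4 -3.6 -6.8 -0.8
5.1 5.2 -8.7 -4.95
-3.65 0.4 8.55 5.1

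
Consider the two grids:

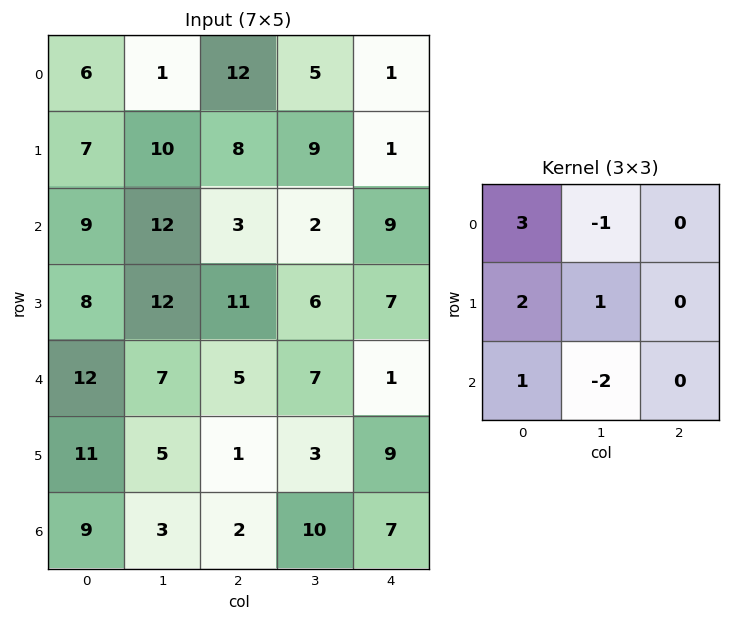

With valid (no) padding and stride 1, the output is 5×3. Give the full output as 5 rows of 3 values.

Output[0,0]: The receptive field on the input at this output position is [6 1 12 / 7 10 8 / 9 12 3]. Elementwise product with the kernel and sum: 6·3 + 1·-1 + 7·2 + 10·1 + 9·1 + 12·-2.

26 25 55
25 39 22
41 65 26
44 47 39
59 26 -5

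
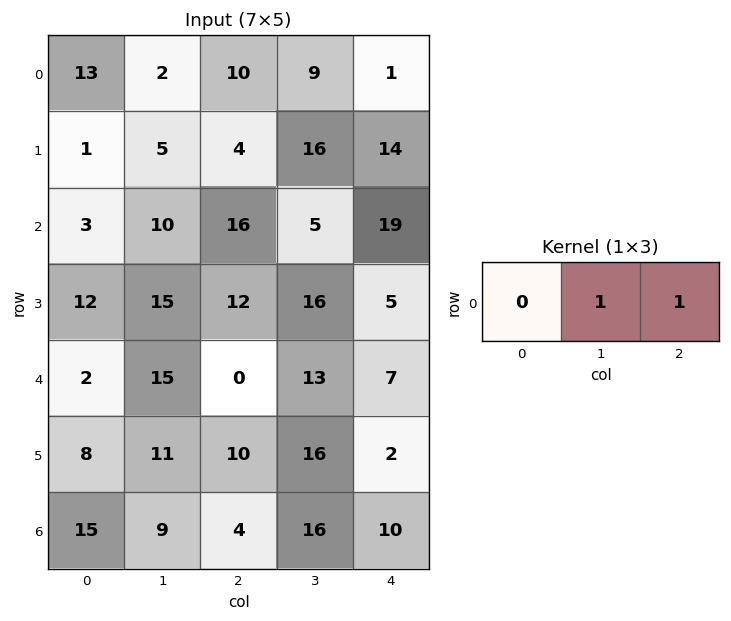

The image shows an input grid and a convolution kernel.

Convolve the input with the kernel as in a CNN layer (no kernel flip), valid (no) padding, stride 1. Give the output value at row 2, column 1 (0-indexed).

21

The receptive field on the input at this output position is [10 16 5]. Elementwise product with the kernel and sum: 16·1 + 5·1.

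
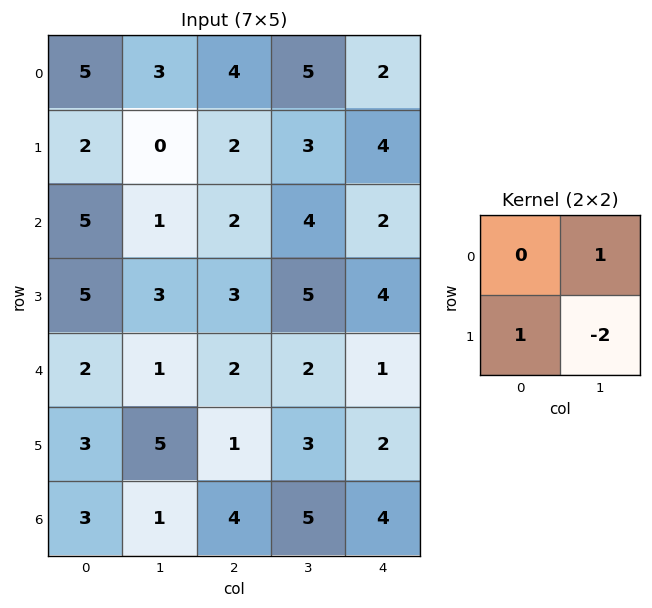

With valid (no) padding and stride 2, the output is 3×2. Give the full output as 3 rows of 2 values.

Output[0,0]: The receptive field on the input at this output position is [5 3 / 2 0]. Elementwise product with the kernel and sum: 3·1 + 2·1 + 0·-2.

5 1
0 -3
-6 -3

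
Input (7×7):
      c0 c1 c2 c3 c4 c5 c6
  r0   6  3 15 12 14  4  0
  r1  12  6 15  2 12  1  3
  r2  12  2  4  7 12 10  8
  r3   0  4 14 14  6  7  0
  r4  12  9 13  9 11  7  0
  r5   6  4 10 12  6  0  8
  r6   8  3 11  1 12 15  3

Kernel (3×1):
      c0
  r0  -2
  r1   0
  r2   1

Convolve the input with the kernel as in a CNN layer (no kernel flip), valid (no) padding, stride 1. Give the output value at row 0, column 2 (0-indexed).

-26

The receptive field on the input at this output position is [15 / 15 / 4]. Elementwise product with the kernel and sum: 15·-2 + 4·1.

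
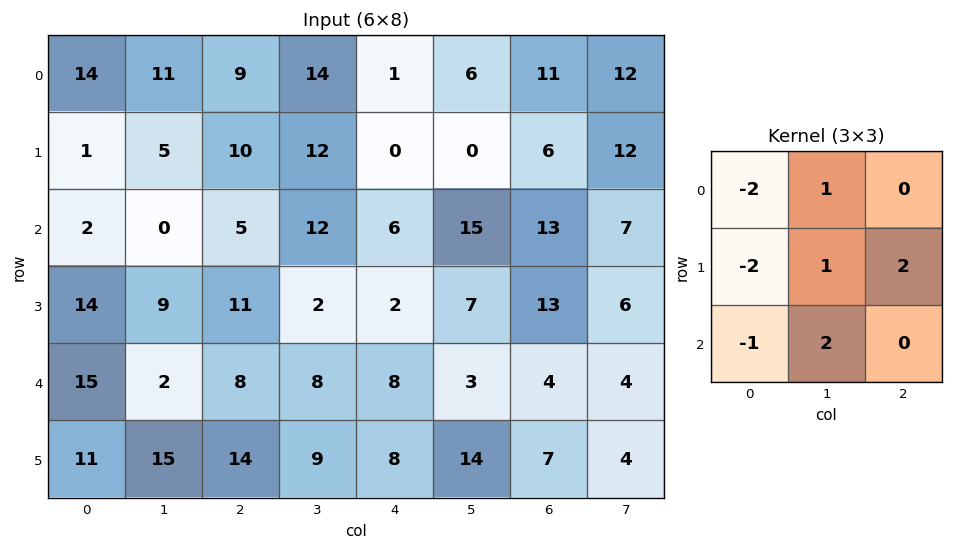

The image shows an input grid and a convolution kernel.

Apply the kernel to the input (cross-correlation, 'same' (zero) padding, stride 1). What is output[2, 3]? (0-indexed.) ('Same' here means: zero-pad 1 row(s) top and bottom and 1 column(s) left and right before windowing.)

The receptive field on the zero-padded input at this output position is [10 12 0 / 5 12 6 / 11 2 2]. Elementwise product with the kernel and sum: 10·-2 + 12·1 + 5·-2 + 12·1 + 6·2 + 11·-1 + 2·2.

-1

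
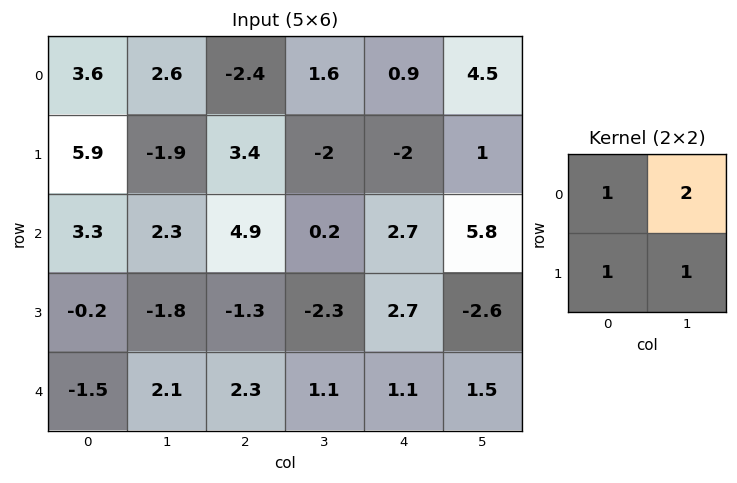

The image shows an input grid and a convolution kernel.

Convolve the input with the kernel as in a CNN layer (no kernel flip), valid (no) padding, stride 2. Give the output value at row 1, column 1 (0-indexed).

The receptive field on the input at this output position is [4.9 0.2 / -1.3 -2.3]. Elementwise product with the kernel and sum: 4.9·1 + 0.2·2 + -1.3·1 + -2.3·1.

1.7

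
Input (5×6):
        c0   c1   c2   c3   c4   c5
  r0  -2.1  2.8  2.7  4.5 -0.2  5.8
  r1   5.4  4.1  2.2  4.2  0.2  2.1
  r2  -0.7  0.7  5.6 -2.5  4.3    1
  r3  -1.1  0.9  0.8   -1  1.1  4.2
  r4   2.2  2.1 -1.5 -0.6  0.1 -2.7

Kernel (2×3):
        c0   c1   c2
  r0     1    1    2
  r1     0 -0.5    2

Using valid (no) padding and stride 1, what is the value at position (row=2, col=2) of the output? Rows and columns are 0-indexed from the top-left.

14.4

The receptive field on the input at this output position is [5.6 -2.5 4.3 / 0.8 -1 1.1]. Elementwise product with the kernel and sum: 5.6·1 + -2.5·1 + 4.3·2 + -1·-0.5 + 1.1·2.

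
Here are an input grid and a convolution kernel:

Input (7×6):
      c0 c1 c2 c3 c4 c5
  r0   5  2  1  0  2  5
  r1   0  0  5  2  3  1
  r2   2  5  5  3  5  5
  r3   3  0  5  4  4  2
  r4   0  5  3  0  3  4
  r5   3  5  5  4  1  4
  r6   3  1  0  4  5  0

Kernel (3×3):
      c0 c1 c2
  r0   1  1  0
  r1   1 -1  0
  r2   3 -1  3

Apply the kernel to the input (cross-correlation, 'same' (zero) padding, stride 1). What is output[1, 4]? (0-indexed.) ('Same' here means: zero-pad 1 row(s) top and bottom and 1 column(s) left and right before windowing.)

20

The receptive field on the zero-padded input at this output position is [0 2 5 / 2 3 1 / 3 5 5]. Elementwise product with the kernel and sum: 0·1 + 2·1 + 2·1 + 3·-1 + 3·3 + 5·-1 + 5·3.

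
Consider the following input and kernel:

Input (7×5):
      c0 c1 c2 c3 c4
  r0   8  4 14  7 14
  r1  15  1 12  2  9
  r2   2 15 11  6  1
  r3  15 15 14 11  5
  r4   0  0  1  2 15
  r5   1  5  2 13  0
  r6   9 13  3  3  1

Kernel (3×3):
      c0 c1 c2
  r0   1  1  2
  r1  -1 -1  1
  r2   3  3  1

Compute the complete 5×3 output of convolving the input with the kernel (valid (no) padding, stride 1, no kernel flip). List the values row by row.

98 105 96
138 95 96
24 25 23
79 86 92
67 62 37

Output[0,0]: The receptive field on the input at this output position is [8 4 14 / 15 1 12 / 2 15 11]. Elementwise product with the kernel and sum: 8·1 + 4·1 + 14·2 + 15·-1 + 1·-1 + 12·1 + 2·3 + 15·3 + 11·1.
Output[0,1]: The receptive field on the input at this output position is [4 14 7 / 1 12 2 / 15 11 6]. Elementwise product with the kernel and sum: 4·1 + 14·1 + 7·2 + 1·-1 + 12·-1 + 2·1 + 15·3 + 11·3 + 6·1.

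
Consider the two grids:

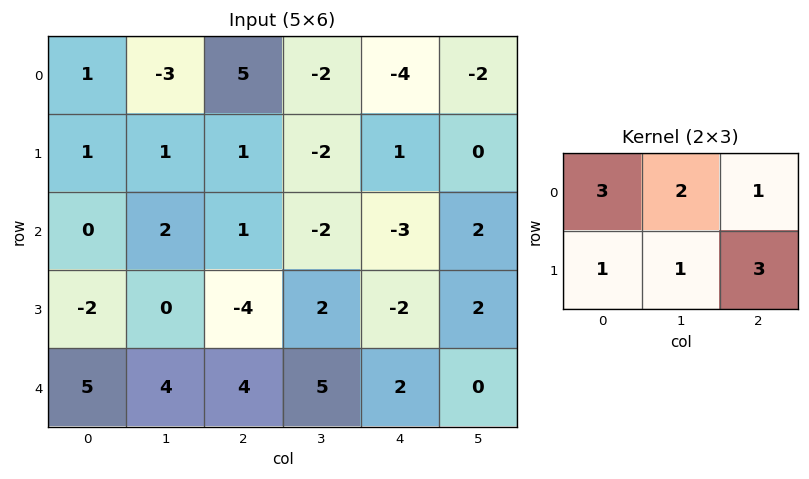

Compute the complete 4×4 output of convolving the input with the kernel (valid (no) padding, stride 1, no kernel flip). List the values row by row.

Output[0,0]: The receptive field on the input at this output position is [1 -3 5 / 1 1 1]. Elementwise product with the kernel and sum: 1·3 + -3·2 + 5·1 + 1·1 + 1·1 + 1·3.

7 -5 9 -17
11 0 -10 -3
-9 8 -12 -4
11 17 5 11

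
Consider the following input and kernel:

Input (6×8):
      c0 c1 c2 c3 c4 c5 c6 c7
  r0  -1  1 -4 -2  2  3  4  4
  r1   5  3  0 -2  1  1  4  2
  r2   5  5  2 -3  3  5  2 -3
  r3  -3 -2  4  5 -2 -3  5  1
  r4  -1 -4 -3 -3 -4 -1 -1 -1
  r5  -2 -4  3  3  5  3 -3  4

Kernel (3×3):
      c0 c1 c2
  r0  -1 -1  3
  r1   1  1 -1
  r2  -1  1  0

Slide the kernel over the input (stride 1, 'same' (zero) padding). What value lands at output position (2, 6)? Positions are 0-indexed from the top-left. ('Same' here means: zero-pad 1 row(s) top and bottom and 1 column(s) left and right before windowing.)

19

The receptive field on the zero-padded input at this output position is [1 4 2 / 5 2 -3 / -3 5 1]. Elementwise product with the kernel and sum: 1·-1 + 4·-1 + 2·3 + 5·1 + 2·1 + -3·-1 + -3·-1 + 5·1.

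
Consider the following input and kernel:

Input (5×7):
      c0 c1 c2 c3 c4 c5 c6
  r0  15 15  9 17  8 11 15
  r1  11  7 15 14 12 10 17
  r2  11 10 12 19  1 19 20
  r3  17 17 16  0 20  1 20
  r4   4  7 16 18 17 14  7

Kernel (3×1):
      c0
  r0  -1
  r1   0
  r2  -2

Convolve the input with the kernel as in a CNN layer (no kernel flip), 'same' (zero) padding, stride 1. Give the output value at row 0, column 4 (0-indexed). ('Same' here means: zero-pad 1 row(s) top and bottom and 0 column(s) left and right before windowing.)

-24

The receptive field on the zero-padded input at this output position is [0 / 8 / 12]. Elementwise product with the kernel and sum: 0·-1 + 12·-2.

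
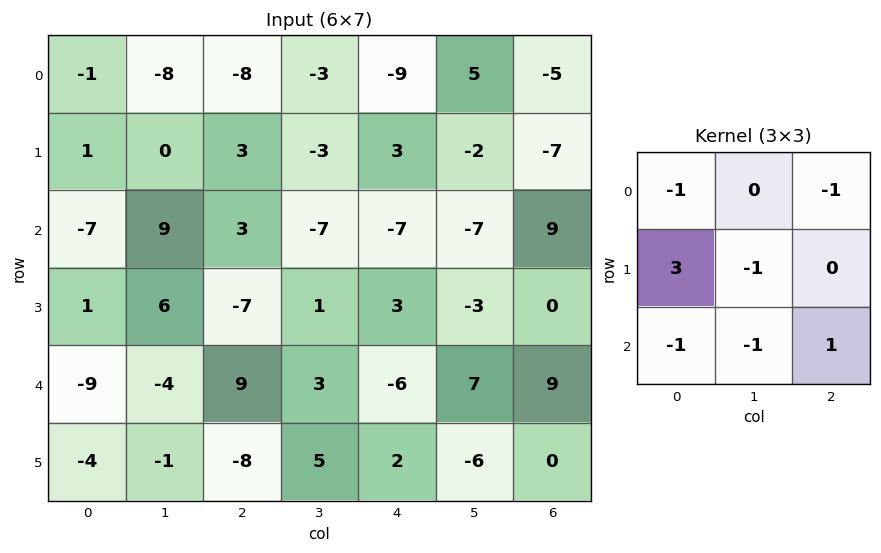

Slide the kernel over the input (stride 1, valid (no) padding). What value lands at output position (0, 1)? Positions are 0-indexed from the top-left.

-11

The receptive field on the input at this output position is [-8 -8 -3 / 0 3 -3 / 9 3 -7]. Elementwise product with the kernel and sum: -8·-1 + -3·-1 + 0·3 + 3·-1 + 9·-1 + 3·-1 + -7·1.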